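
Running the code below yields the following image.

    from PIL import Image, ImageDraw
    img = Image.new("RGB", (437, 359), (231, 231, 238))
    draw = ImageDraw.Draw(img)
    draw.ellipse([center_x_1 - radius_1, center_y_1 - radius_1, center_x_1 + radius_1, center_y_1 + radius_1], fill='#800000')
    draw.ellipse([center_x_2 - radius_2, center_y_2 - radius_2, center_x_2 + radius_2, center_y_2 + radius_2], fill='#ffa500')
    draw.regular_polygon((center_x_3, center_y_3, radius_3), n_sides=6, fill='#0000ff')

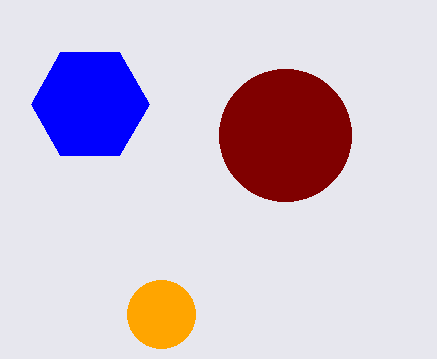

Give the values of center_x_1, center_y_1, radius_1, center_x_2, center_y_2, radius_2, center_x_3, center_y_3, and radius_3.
center_x_1 = 285; center_y_1 = 135; radius_1 = 66; center_x_2 = 161; center_y_2 = 314; radius_2 = 34; center_x_3 = 90; center_y_3 = 104; radius_3 = 59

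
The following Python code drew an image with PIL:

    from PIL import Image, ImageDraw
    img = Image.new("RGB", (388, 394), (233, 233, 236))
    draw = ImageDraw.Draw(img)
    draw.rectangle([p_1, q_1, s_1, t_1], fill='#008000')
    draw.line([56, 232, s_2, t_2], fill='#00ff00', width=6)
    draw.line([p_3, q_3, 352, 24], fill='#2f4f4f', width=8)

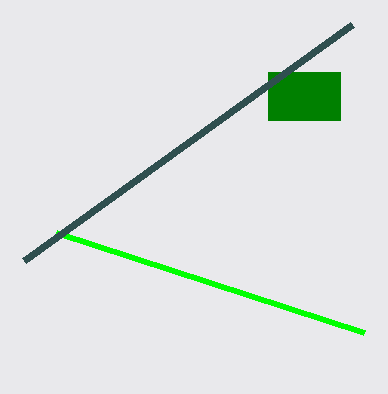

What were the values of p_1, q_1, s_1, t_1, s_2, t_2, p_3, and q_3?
p_1 = 268; q_1 = 72; s_1 = 340; t_1 = 120; s_2 = 364; t_2 = 332; p_3 = 24; q_3 = 260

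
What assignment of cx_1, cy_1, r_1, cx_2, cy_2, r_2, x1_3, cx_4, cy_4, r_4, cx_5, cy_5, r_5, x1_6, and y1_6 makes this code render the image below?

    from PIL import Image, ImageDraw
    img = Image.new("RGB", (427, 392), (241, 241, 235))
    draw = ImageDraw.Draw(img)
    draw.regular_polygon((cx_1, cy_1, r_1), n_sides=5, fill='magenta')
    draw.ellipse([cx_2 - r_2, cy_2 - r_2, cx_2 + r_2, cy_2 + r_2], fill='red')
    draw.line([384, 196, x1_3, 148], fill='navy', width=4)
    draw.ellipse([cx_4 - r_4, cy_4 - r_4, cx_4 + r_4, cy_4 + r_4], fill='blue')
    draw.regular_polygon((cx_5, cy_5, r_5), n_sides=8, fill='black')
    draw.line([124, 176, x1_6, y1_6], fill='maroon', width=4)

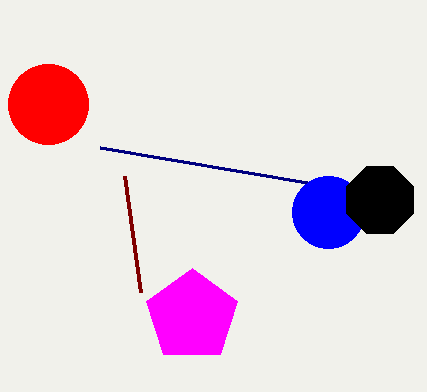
cx_1 = 192; cy_1 = 316; r_1 = 48; cx_2 = 48; cy_2 = 104; r_2 = 40; x1_3 = 100; cx_4 = 328; cy_4 = 212; r_4 = 36; cx_5 = 380; cy_5 = 200; r_5 = 36; x1_6 = 140; y1_6 = 292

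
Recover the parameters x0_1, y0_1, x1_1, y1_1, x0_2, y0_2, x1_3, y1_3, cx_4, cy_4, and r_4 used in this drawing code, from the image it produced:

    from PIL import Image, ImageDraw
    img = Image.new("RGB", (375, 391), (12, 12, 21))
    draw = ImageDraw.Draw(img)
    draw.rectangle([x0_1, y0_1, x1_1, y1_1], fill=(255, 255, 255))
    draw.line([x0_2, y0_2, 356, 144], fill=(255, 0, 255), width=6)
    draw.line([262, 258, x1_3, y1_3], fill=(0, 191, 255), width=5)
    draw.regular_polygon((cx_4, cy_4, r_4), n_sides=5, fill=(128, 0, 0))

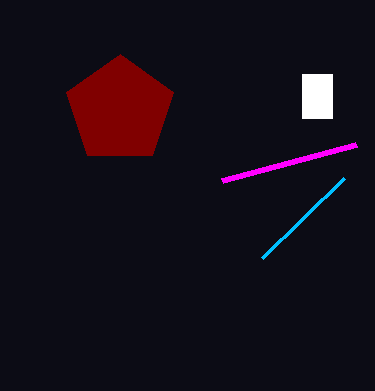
x0_1 = 302; y0_1 = 74; x1_1 = 332; y1_1 = 118; x0_2 = 222; y0_2 = 180; x1_3 = 344; y1_3 = 178; cx_4 = 120; cy_4 = 110; r_4 = 56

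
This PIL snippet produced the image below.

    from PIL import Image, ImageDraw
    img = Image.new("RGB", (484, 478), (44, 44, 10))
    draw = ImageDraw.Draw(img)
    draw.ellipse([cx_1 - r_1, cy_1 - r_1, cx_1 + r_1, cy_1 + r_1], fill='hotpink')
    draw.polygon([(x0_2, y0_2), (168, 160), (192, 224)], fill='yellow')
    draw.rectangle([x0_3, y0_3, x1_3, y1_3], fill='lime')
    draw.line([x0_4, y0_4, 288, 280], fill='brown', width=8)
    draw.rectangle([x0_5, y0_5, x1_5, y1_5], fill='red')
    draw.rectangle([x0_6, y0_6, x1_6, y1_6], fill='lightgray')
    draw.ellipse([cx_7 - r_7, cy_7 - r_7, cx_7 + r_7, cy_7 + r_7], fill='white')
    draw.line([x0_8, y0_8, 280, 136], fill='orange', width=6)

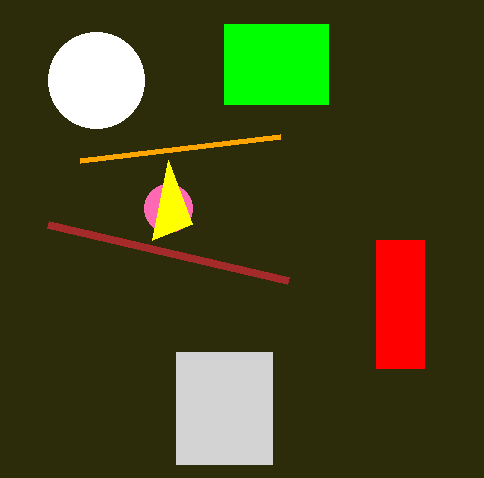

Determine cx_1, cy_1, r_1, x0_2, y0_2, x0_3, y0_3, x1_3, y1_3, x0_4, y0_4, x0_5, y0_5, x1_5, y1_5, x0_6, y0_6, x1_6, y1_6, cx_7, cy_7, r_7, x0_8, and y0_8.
cx_1 = 168; cy_1 = 208; r_1 = 24; x0_2 = 152; y0_2 = 240; x0_3 = 224; y0_3 = 24; x1_3 = 328; y1_3 = 104; x0_4 = 48; y0_4 = 224; x0_5 = 376; y0_5 = 240; x1_5 = 424; y1_5 = 368; x0_6 = 176; y0_6 = 352; x1_6 = 272; y1_6 = 464; cx_7 = 96; cy_7 = 80; r_7 = 48; x0_8 = 80; y0_8 = 160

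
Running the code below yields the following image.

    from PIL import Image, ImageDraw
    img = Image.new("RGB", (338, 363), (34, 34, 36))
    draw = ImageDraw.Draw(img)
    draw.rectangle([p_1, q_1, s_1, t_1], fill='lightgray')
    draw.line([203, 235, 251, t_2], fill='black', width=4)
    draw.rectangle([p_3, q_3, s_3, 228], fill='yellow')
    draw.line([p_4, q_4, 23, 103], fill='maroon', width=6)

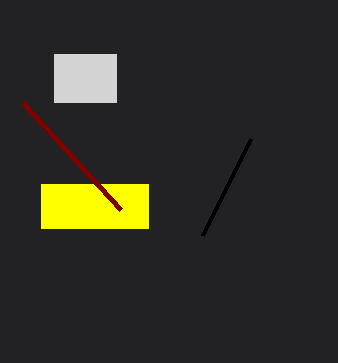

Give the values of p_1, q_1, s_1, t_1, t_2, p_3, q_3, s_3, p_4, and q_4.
p_1 = 54
q_1 = 54
s_1 = 116
t_1 = 102
t_2 = 138
p_3 = 41
q_3 = 184
s_3 = 148
p_4 = 121
q_4 = 210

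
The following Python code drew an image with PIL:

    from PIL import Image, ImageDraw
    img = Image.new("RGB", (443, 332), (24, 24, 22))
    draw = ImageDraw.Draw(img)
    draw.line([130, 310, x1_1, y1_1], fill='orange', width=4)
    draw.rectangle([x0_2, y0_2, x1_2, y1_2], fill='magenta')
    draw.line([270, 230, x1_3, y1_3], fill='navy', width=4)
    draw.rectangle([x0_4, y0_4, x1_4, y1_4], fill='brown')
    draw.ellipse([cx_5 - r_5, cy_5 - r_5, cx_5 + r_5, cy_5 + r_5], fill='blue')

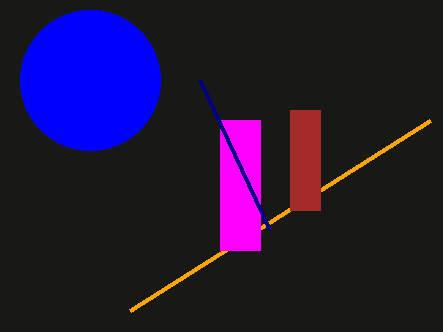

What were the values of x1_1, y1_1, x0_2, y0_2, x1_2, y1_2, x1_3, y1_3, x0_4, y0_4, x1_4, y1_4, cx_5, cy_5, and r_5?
x1_1 = 430; y1_1 = 120; x0_2 = 220; y0_2 = 120; x1_2 = 260; y1_2 = 250; x1_3 = 200; y1_3 = 80; x0_4 = 290; y0_4 = 110; x1_4 = 320; y1_4 = 210; cx_5 = 90; cy_5 = 80; r_5 = 70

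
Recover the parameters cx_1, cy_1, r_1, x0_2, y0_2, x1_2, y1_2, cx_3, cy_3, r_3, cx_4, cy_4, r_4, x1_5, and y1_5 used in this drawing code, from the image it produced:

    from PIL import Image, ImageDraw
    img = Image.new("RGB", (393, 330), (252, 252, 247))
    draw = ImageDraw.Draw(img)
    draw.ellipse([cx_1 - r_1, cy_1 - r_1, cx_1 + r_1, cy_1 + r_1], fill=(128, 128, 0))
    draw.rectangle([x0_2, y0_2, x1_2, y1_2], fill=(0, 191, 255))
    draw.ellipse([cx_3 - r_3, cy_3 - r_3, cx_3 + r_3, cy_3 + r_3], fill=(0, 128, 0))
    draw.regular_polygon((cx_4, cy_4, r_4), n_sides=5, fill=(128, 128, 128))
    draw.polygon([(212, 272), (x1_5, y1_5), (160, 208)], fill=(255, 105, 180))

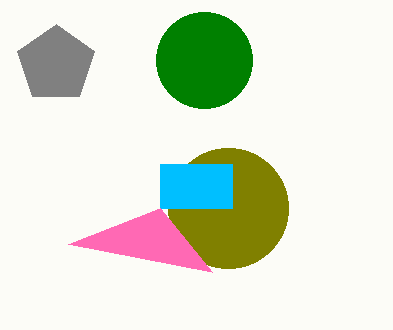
cx_1 = 228
cy_1 = 208
r_1 = 60
x0_2 = 160
y0_2 = 164
x1_2 = 232
y1_2 = 208
cx_3 = 204
cy_3 = 60
r_3 = 48
cx_4 = 56
cy_4 = 64
r_4 = 40
x1_5 = 68
y1_5 = 244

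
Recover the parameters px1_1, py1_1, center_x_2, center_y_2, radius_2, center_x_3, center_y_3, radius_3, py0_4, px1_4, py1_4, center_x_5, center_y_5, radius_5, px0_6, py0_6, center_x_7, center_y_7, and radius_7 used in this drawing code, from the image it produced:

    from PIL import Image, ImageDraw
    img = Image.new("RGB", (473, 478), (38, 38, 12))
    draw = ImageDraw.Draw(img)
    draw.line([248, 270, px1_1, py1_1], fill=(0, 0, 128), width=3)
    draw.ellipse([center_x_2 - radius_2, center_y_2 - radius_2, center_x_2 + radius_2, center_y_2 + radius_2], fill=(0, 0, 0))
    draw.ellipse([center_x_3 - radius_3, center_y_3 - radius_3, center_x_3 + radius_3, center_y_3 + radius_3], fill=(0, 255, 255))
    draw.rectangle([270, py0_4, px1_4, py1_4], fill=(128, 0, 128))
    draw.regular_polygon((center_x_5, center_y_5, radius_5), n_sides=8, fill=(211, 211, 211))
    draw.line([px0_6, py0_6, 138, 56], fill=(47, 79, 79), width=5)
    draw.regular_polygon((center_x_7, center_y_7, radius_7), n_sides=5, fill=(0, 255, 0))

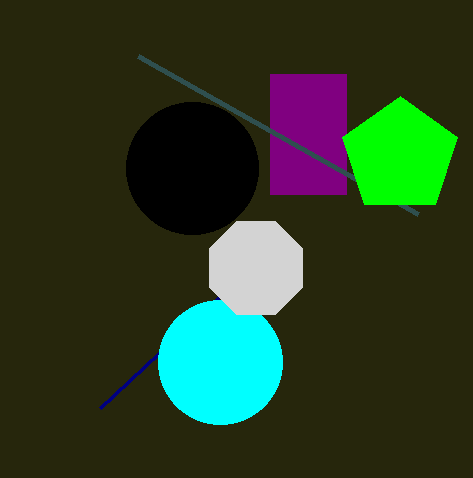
px1_1 = 100
py1_1 = 408
center_x_2 = 192
center_y_2 = 168
radius_2 = 66
center_x_3 = 220
center_y_3 = 362
radius_3 = 62
py0_4 = 74
px1_4 = 346
py1_4 = 194
center_x_5 = 256
center_y_5 = 268
radius_5 = 50
px0_6 = 418
py0_6 = 214
center_x_7 = 400
center_y_7 = 156
radius_7 = 60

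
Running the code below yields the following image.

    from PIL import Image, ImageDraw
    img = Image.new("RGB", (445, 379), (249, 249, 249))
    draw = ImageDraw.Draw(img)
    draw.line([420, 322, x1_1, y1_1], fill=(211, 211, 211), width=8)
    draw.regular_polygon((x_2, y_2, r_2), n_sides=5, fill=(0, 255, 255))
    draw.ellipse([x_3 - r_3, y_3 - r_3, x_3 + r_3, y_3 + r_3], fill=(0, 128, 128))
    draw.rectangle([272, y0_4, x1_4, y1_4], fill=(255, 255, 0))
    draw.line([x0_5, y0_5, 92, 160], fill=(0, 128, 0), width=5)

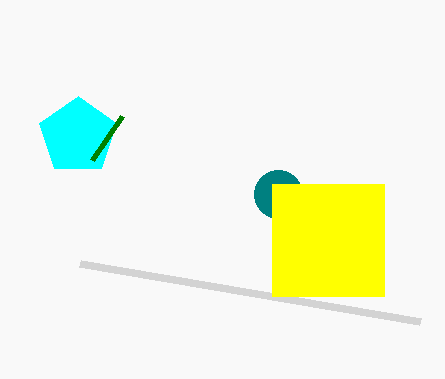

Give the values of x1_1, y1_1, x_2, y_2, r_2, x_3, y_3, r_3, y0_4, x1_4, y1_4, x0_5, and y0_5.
x1_1 = 80, y1_1 = 264, x_2 = 78, y_2 = 136, r_2 = 40, x_3 = 278, y_3 = 194, r_3 = 24, y0_4 = 184, x1_4 = 384, y1_4 = 296, x0_5 = 122, y0_5 = 116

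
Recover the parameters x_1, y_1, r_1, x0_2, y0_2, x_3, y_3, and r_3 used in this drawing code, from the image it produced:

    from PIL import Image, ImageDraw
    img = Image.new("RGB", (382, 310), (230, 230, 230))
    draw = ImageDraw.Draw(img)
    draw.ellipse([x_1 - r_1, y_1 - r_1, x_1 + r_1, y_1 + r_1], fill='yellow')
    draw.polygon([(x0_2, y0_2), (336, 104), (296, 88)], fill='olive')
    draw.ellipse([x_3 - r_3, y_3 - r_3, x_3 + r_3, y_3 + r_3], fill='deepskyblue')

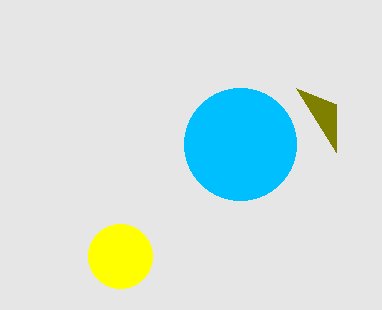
x_1 = 120; y_1 = 256; r_1 = 32; x0_2 = 336; y0_2 = 152; x_3 = 240; y_3 = 144; r_3 = 56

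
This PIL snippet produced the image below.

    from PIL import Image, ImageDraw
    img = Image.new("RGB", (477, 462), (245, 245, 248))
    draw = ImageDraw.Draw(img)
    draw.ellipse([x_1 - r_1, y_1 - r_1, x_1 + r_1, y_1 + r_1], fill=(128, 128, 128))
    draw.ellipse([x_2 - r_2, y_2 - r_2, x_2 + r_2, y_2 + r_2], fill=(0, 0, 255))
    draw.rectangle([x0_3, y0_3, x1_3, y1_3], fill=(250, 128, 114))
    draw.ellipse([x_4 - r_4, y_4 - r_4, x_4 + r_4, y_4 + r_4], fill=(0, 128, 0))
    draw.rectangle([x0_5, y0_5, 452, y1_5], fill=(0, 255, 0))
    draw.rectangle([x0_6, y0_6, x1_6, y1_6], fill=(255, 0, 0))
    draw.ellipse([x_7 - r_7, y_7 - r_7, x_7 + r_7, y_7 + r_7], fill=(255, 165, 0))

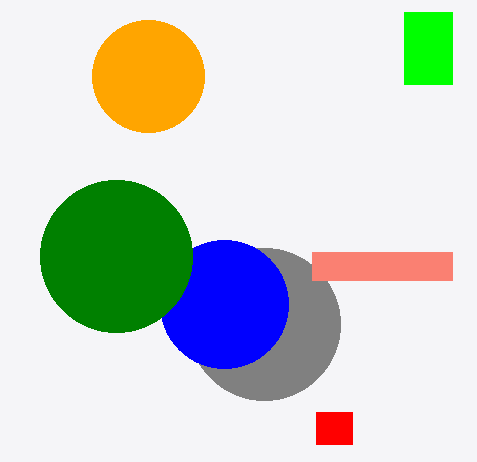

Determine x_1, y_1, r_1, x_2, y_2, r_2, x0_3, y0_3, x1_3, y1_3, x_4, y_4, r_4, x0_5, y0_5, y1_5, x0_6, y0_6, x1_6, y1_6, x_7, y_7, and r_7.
x_1 = 264; y_1 = 324; r_1 = 76; x_2 = 224; y_2 = 304; r_2 = 64; x0_3 = 312; y0_3 = 252; x1_3 = 452; y1_3 = 280; x_4 = 116; y_4 = 256; r_4 = 76; x0_5 = 404; y0_5 = 12; y1_5 = 84; x0_6 = 316; y0_6 = 412; x1_6 = 352; y1_6 = 444; x_7 = 148; y_7 = 76; r_7 = 56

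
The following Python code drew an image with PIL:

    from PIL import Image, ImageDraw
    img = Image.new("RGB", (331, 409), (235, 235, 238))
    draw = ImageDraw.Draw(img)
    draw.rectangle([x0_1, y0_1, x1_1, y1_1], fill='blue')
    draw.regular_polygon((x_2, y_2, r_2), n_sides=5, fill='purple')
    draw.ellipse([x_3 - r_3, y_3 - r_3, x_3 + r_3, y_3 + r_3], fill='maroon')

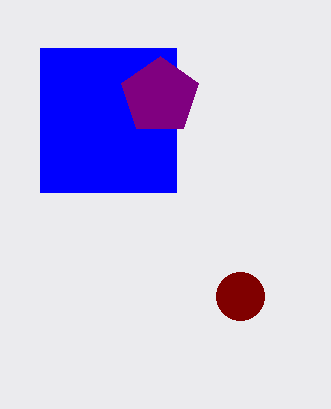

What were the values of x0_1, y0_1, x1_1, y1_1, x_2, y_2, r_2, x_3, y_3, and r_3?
x0_1 = 40, y0_1 = 48, x1_1 = 176, y1_1 = 192, x_2 = 160, y_2 = 96, r_2 = 40, x_3 = 240, y_3 = 296, r_3 = 24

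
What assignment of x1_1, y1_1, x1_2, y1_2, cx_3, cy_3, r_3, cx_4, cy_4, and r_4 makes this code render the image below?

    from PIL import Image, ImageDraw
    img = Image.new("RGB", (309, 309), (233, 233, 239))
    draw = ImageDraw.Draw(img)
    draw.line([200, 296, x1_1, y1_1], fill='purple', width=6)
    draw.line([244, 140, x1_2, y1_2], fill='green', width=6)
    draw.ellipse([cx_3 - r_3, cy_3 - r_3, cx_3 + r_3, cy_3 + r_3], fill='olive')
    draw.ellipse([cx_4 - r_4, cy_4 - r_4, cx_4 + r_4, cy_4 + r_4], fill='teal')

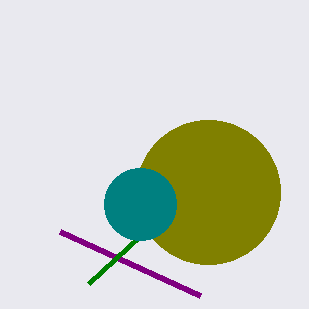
x1_1 = 60
y1_1 = 232
x1_2 = 88
y1_2 = 284
cx_3 = 208
cy_3 = 192
r_3 = 72
cx_4 = 140
cy_4 = 204
r_4 = 36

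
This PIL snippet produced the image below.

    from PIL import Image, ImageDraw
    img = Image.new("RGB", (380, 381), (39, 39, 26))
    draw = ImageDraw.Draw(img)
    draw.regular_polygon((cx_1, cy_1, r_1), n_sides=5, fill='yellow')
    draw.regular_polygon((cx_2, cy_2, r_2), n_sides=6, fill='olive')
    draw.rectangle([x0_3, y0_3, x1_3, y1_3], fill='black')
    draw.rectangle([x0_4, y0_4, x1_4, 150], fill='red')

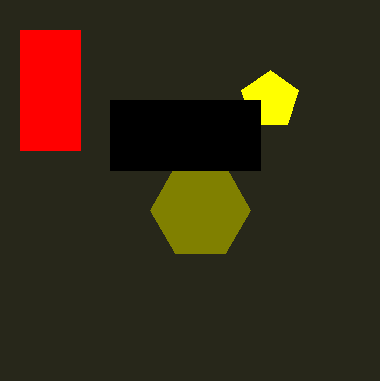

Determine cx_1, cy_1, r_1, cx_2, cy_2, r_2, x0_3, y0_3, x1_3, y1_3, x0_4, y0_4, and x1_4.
cx_1 = 270; cy_1 = 100; r_1 = 30; cx_2 = 200; cy_2 = 210; r_2 = 50; x0_3 = 110; y0_3 = 100; x1_3 = 260; y1_3 = 170; x0_4 = 20; y0_4 = 30; x1_4 = 80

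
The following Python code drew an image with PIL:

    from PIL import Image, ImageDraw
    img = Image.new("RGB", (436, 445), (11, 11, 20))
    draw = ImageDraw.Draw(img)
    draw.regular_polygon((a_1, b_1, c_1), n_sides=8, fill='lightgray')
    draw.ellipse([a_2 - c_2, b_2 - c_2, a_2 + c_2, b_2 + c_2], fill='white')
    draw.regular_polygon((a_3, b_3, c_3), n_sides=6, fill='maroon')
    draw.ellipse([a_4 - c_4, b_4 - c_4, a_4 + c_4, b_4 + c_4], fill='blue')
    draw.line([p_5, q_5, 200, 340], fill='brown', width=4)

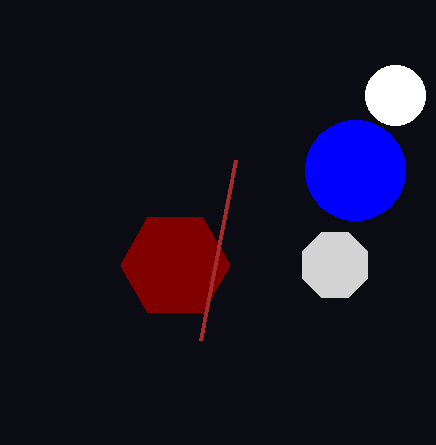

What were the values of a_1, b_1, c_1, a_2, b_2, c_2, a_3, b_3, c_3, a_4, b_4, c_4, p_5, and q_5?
a_1 = 335
b_1 = 265
c_1 = 35
a_2 = 395
b_2 = 95
c_2 = 30
a_3 = 175
b_3 = 265
c_3 = 55
a_4 = 355
b_4 = 170
c_4 = 50
p_5 = 235
q_5 = 160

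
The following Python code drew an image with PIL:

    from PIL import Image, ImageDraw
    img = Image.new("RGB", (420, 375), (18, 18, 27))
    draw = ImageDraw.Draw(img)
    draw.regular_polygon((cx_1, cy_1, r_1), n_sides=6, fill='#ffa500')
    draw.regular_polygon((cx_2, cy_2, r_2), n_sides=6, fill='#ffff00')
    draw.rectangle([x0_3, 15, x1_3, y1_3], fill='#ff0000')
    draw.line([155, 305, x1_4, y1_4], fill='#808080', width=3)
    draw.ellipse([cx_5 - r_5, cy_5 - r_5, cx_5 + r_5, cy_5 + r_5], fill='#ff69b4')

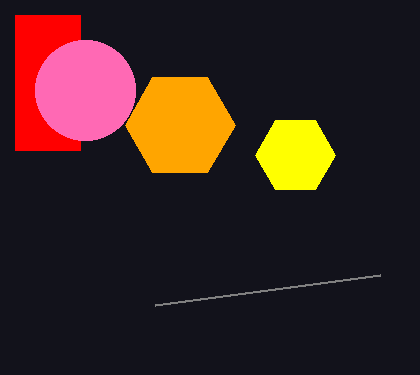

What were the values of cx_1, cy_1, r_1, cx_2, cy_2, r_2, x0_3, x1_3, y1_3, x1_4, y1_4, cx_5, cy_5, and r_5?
cx_1 = 180; cy_1 = 125; r_1 = 55; cx_2 = 295; cy_2 = 155; r_2 = 40; x0_3 = 15; x1_3 = 80; y1_3 = 150; x1_4 = 380; y1_4 = 275; cx_5 = 85; cy_5 = 90; r_5 = 50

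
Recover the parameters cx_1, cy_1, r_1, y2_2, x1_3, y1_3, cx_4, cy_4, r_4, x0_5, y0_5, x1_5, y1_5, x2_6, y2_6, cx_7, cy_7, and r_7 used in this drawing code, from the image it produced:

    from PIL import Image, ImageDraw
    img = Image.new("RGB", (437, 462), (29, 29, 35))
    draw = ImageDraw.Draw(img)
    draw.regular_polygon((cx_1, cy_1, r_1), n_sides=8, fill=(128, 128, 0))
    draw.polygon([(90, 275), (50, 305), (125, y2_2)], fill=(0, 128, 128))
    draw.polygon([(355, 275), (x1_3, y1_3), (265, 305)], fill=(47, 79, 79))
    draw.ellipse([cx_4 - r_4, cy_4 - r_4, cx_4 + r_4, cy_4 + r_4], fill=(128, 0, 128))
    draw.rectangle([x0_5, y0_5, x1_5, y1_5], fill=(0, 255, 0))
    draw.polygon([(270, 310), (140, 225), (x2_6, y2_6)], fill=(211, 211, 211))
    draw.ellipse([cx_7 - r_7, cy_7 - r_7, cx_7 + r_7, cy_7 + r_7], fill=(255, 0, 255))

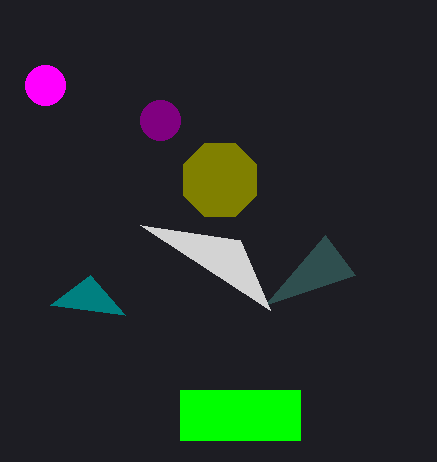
cx_1 = 220; cy_1 = 180; r_1 = 40; y2_2 = 315; x1_3 = 325; y1_3 = 235; cx_4 = 160; cy_4 = 120; r_4 = 20; x0_5 = 180; y0_5 = 390; x1_5 = 300; y1_5 = 440; x2_6 = 240; y2_6 = 240; cx_7 = 45; cy_7 = 85; r_7 = 20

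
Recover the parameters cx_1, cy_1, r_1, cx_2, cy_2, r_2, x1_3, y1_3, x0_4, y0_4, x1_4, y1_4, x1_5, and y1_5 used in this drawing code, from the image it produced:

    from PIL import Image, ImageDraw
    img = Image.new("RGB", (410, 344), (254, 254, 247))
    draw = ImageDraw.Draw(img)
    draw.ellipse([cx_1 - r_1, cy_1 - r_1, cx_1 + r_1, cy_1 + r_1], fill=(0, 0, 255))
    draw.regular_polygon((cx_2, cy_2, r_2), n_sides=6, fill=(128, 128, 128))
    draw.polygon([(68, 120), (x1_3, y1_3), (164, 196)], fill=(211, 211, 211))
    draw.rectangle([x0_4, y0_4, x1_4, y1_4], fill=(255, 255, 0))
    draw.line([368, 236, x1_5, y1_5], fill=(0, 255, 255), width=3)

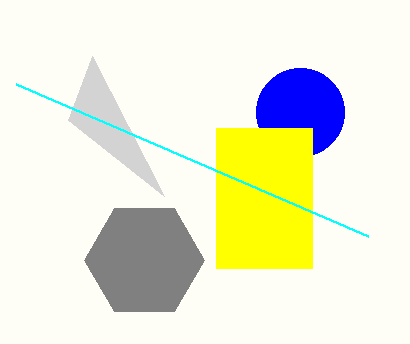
cx_1 = 300; cy_1 = 112; r_1 = 44; cx_2 = 144; cy_2 = 260; r_2 = 60; x1_3 = 92; y1_3 = 56; x0_4 = 216; y0_4 = 128; x1_4 = 312; y1_4 = 268; x1_5 = 16; y1_5 = 84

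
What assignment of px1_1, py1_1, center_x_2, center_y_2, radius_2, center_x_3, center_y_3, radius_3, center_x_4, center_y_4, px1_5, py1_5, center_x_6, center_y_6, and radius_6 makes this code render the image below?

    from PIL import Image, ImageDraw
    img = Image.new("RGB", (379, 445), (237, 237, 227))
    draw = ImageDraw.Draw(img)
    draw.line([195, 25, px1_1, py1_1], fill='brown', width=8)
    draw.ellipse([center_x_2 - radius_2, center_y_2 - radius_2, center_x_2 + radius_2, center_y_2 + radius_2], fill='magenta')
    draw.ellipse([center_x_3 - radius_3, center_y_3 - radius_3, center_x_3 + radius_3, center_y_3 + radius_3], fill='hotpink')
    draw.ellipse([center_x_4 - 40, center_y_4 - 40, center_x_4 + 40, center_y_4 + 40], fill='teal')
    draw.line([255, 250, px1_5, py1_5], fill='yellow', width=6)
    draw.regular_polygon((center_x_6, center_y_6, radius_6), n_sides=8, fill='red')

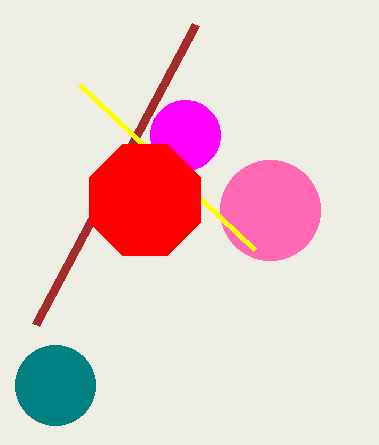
px1_1 = 35, py1_1 = 325, center_x_2 = 185, center_y_2 = 135, radius_2 = 35, center_x_3 = 270, center_y_3 = 210, radius_3 = 50, center_x_4 = 55, center_y_4 = 385, px1_5 = 80, py1_5 = 85, center_x_6 = 145, center_y_6 = 200, radius_6 = 60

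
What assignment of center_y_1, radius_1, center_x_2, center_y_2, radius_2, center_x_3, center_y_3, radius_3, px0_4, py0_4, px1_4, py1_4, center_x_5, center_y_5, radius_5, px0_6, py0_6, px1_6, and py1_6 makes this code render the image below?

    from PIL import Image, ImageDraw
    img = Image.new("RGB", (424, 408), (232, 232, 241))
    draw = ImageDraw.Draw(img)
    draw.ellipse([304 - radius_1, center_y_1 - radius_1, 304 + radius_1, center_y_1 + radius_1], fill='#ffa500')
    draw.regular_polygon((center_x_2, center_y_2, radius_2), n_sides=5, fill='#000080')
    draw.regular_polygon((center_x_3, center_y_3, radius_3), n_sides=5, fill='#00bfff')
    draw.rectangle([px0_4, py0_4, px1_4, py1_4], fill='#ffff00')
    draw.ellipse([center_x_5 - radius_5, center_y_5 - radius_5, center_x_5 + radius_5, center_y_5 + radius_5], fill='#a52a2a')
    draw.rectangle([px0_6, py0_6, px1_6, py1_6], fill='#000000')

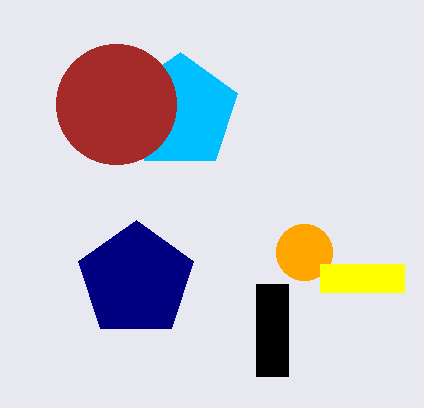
center_y_1 = 252
radius_1 = 28
center_x_2 = 136
center_y_2 = 280
radius_2 = 60
center_x_3 = 180
center_y_3 = 112
radius_3 = 60
px0_4 = 320
py0_4 = 264
px1_4 = 404
py1_4 = 292
center_x_5 = 116
center_y_5 = 104
radius_5 = 60
px0_6 = 256
py0_6 = 284
px1_6 = 288
py1_6 = 376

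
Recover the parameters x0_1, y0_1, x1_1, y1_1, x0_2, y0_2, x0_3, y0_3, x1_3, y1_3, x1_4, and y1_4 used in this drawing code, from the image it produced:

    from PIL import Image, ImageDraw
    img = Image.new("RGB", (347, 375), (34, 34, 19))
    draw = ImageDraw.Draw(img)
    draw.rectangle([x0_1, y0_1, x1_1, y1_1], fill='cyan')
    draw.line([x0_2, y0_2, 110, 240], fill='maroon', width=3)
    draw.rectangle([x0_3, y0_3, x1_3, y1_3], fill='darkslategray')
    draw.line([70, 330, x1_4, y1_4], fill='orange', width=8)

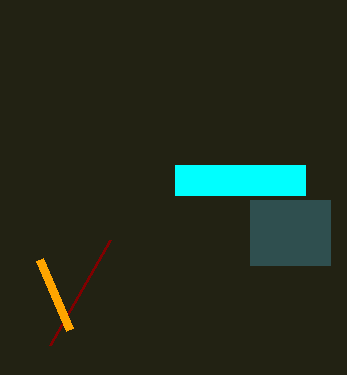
x0_1 = 175
y0_1 = 165
x1_1 = 305
y1_1 = 195
x0_2 = 50
y0_2 = 345
x0_3 = 250
y0_3 = 200
x1_3 = 330
y1_3 = 265
x1_4 = 40
y1_4 = 260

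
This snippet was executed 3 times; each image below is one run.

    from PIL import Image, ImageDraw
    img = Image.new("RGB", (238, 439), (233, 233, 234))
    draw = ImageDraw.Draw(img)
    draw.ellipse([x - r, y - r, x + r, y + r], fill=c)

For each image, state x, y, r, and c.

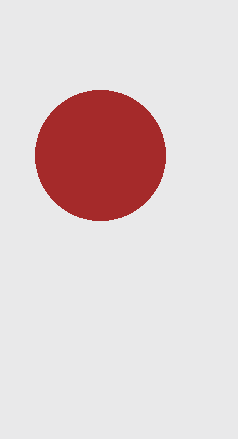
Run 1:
x = 100, y = 155, r = 65, c = 'brown'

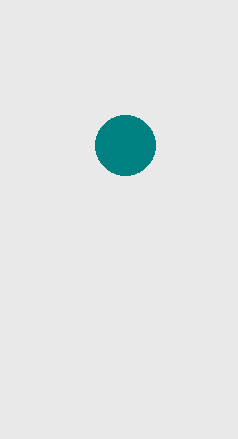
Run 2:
x = 125; y = 145; r = 30; c = 'teal'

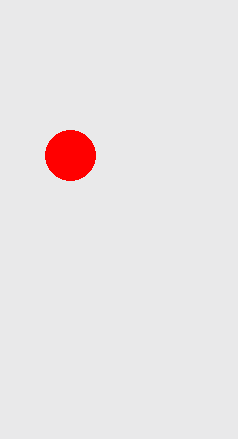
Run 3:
x = 70
y = 155
r = 25
c = 'red'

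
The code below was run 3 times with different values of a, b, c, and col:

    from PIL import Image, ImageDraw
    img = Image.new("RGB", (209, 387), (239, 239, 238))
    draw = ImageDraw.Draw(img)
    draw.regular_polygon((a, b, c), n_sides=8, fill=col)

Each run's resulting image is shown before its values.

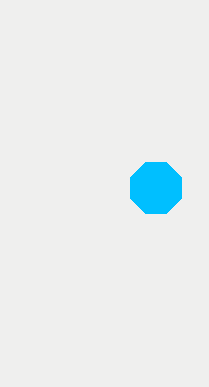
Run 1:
a = 156; b = 188; c = 28; col = 'deepskyblue'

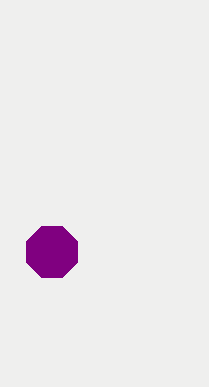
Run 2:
a = 52
b = 252
c = 28
col = 'purple'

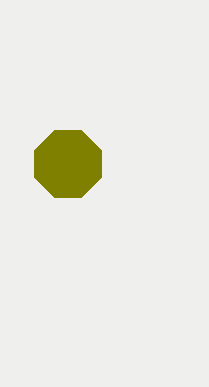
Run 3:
a = 68, b = 164, c = 36, col = 'olive'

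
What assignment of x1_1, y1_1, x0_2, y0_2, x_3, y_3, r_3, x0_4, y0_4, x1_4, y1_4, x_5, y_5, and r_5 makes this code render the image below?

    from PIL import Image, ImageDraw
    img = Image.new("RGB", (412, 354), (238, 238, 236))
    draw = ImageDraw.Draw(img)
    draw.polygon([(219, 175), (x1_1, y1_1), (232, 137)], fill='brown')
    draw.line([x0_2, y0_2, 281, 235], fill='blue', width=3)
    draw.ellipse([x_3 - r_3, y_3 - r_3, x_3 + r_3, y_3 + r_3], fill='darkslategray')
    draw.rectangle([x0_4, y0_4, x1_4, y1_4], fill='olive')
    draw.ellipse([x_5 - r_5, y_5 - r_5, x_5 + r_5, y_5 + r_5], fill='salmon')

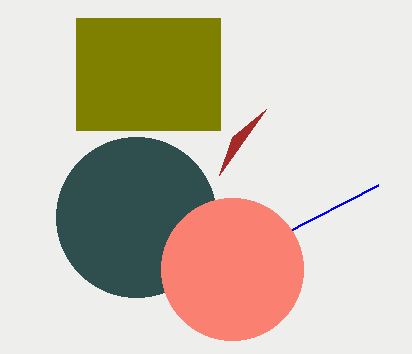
x1_1 = 266; y1_1 = 109; x0_2 = 378; y0_2 = 185; x_3 = 136; y_3 = 217; r_3 = 80; x0_4 = 76; y0_4 = 18; x1_4 = 220; y1_4 = 130; x_5 = 232; y_5 = 269; r_5 = 71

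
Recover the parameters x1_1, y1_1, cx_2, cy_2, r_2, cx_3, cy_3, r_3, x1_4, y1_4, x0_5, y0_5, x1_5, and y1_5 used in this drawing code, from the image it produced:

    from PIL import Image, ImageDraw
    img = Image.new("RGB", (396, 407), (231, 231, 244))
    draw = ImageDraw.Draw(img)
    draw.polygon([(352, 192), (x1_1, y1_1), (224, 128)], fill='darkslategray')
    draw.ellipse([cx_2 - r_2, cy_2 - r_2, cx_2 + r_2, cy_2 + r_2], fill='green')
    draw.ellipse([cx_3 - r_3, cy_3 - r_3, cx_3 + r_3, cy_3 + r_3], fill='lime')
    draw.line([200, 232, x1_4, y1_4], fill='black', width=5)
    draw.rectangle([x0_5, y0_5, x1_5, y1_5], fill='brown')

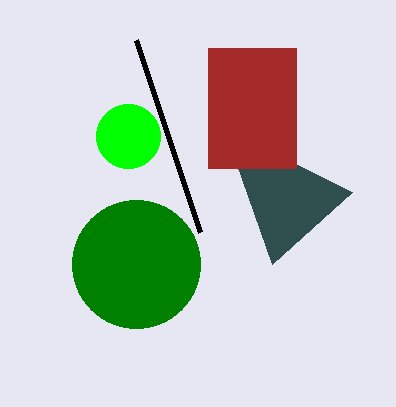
x1_1 = 272
y1_1 = 264
cx_2 = 136
cy_2 = 264
r_2 = 64
cx_3 = 128
cy_3 = 136
r_3 = 32
x1_4 = 136
y1_4 = 40
x0_5 = 208
y0_5 = 48
x1_5 = 296
y1_5 = 168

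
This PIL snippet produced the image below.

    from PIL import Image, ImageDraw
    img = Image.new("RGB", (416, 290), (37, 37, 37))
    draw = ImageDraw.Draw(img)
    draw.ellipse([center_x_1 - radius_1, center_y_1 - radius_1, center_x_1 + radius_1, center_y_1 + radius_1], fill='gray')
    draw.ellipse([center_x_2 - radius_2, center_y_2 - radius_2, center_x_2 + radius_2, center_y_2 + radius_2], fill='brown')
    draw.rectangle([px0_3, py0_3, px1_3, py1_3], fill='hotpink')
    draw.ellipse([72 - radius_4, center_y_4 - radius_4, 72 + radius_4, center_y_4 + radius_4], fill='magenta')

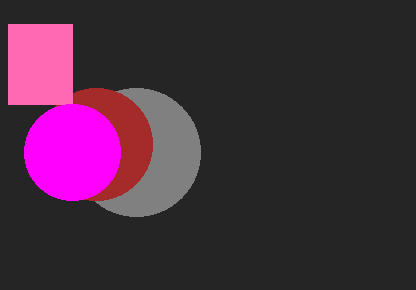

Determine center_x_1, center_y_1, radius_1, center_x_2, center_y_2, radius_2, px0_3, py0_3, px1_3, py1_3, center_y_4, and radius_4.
center_x_1 = 136; center_y_1 = 152; radius_1 = 64; center_x_2 = 96; center_y_2 = 144; radius_2 = 56; px0_3 = 8; py0_3 = 24; px1_3 = 72; py1_3 = 104; center_y_4 = 152; radius_4 = 48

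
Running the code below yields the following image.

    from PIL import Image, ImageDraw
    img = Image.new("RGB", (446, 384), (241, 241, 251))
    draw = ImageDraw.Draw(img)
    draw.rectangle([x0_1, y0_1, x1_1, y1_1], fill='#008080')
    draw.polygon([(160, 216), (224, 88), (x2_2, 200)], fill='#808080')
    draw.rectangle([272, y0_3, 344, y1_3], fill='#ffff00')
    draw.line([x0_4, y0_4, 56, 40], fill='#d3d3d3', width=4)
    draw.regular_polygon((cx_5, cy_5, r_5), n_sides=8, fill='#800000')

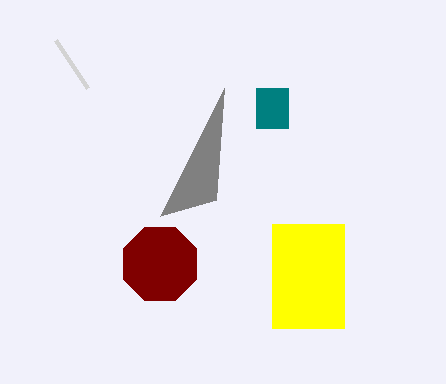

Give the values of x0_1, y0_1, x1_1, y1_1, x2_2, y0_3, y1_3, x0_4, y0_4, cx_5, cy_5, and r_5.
x0_1 = 256, y0_1 = 88, x1_1 = 288, y1_1 = 128, x2_2 = 216, y0_3 = 224, y1_3 = 328, x0_4 = 88, y0_4 = 88, cx_5 = 160, cy_5 = 264, r_5 = 40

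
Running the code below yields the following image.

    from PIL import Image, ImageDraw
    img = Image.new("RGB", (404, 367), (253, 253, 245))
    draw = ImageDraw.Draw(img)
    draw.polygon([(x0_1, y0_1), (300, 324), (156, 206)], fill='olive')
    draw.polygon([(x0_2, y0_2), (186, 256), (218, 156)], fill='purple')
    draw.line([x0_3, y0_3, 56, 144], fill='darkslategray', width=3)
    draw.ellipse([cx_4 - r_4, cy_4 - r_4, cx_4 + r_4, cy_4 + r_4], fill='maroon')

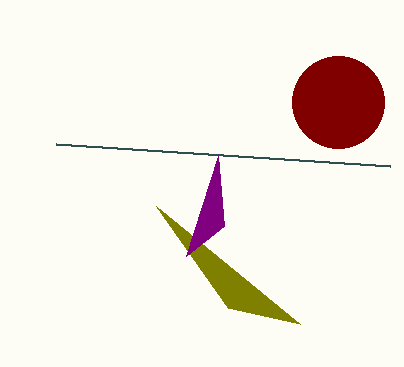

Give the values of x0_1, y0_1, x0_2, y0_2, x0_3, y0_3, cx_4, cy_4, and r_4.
x0_1 = 228
y0_1 = 308
x0_2 = 224
y0_2 = 226
x0_3 = 390
y0_3 = 166
cx_4 = 338
cy_4 = 102
r_4 = 46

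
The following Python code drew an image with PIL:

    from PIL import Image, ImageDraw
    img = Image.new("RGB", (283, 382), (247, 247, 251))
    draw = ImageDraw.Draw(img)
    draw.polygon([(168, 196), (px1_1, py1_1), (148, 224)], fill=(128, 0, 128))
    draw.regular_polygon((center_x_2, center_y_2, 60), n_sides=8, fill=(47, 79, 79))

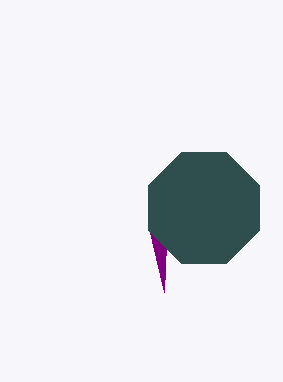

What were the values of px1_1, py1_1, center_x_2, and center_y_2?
px1_1 = 164; py1_1 = 292; center_x_2 = 204; center_y_2 = 208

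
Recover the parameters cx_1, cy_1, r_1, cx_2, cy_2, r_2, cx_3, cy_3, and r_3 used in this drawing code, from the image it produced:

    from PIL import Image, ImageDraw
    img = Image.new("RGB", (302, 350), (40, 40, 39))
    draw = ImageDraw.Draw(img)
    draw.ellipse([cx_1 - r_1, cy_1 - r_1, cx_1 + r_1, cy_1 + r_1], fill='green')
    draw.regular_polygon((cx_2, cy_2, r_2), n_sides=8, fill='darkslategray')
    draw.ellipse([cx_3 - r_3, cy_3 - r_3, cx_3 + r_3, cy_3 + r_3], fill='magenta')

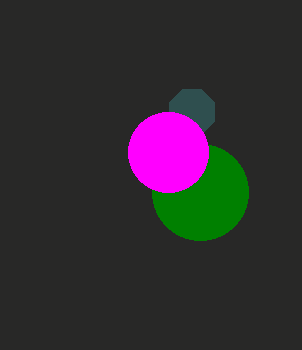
cx_1 = 200
cy_1 = 192
r_1 = 48
cx_2 = 192
cy_2 = 112
r_2 = 24
cx_3 = 168
cy_3 = 152
r_3 = 40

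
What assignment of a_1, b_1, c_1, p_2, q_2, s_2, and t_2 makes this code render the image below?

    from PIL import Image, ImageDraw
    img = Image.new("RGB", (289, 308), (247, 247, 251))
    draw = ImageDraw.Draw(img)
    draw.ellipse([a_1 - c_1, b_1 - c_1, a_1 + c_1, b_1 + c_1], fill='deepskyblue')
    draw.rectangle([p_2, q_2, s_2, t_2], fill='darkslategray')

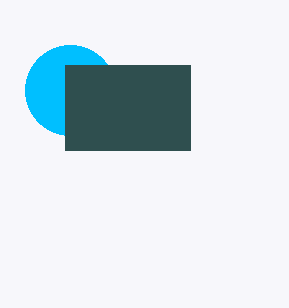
a_1 = 70
b_1 = 90
c_1 = 45
p_2 = 65
q_2 = 65
s_2 = 190
t_2 = 150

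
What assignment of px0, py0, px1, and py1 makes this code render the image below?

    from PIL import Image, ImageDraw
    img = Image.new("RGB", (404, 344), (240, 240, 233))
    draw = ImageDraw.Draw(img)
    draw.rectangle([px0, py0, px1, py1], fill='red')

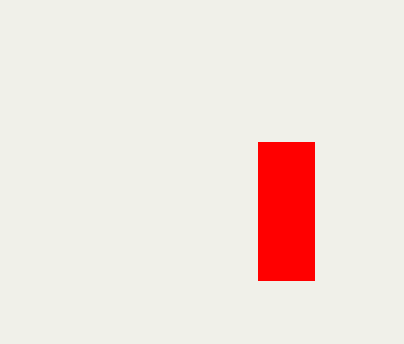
px0 = 258
py0 = 142
px1 = 314
py1 = 280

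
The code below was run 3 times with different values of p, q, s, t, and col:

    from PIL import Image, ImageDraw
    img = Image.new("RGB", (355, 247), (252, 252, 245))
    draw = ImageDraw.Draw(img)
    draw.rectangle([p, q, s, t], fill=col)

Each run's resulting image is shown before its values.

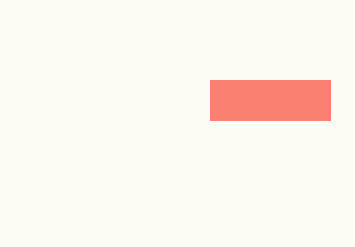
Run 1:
p = 210, q = 80, s = 330, t = 120, col = 'salmon'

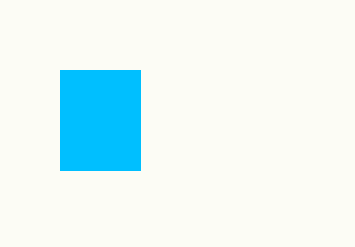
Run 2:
p = 60; q = 70; s = 140; t = 170; col = 'deepskyblue'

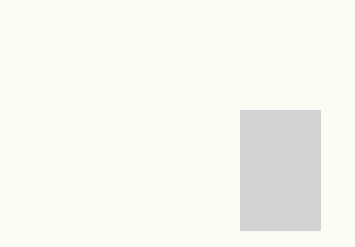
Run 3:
p = 240, q = 110, s = 320, t = 230, col = 'lightgray'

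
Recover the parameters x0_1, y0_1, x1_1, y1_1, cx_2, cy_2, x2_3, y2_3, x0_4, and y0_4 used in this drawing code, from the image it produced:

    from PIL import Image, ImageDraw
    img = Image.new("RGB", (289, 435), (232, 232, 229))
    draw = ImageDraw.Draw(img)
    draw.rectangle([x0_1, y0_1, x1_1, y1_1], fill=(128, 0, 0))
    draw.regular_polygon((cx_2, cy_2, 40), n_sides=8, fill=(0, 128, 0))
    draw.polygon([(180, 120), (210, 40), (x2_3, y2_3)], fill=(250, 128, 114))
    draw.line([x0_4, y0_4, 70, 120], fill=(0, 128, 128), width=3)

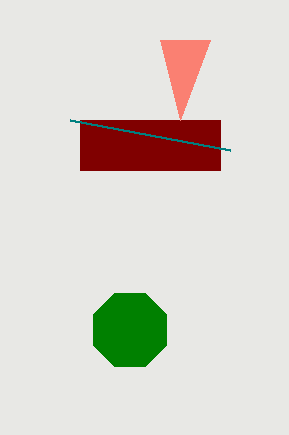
x0_1 = 80; y0_1 = 120; x1_1 = 220; y1_1 = 170; cx_2 = 130; cy_2 = 330; x2_3 = 160; y2_3 = 40; x0_4 = 230; y0_4 = 150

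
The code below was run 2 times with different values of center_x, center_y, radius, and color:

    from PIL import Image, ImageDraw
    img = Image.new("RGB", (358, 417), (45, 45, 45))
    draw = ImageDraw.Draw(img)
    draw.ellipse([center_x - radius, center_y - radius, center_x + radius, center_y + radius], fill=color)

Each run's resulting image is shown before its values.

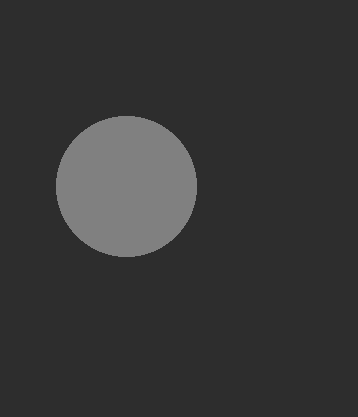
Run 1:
center_x = 126, center_y = 186, radius = 70, color = 'gray'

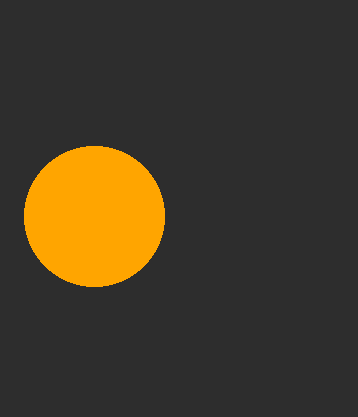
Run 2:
center_x = 94
center_y = 216
radius = 70
color = 'orange'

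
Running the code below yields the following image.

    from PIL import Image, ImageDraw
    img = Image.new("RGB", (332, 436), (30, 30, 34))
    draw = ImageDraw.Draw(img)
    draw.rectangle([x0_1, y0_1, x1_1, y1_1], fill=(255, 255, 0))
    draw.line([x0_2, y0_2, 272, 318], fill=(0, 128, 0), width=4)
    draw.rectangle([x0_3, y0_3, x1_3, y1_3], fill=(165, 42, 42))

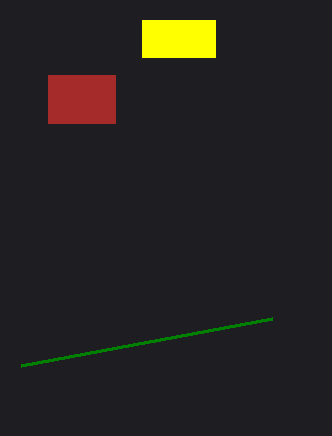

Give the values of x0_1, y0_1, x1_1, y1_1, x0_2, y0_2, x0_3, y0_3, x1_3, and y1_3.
x0_1 = 142, y0_1 = 20, x1_1 = 215, y1_1 = 57, x0_2 = 21, y0_2 = 365, x0_3 = 48, y0_3 = 75, x1_3 = 115, y1_3 = 123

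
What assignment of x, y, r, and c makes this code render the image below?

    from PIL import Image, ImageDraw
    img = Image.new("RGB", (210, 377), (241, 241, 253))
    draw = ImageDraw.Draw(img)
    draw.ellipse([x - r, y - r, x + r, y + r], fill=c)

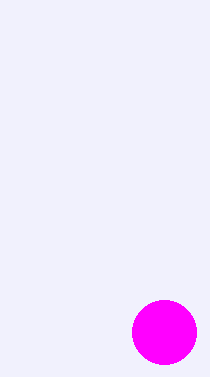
x = 164, y = 332, r = 32, c = 'magenta'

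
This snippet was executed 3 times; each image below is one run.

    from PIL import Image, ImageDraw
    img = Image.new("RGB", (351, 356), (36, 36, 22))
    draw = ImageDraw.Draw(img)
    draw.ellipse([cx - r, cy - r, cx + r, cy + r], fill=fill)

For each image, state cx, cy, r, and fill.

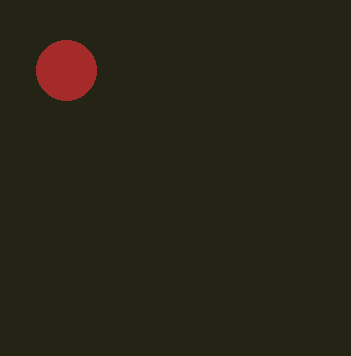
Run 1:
cx = 66; cy = 70; r = 30; fill = 'brown'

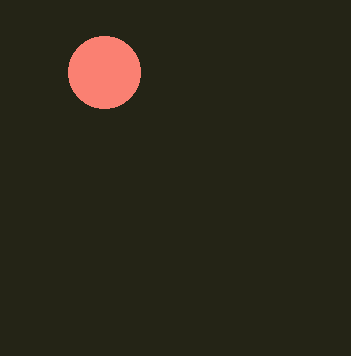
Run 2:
cx = 104, cy = 72, r = 36, fill = 'salmon'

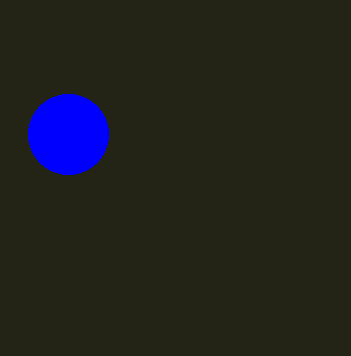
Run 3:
cx = 68, cy = 134, r = 40, fill = 'blue'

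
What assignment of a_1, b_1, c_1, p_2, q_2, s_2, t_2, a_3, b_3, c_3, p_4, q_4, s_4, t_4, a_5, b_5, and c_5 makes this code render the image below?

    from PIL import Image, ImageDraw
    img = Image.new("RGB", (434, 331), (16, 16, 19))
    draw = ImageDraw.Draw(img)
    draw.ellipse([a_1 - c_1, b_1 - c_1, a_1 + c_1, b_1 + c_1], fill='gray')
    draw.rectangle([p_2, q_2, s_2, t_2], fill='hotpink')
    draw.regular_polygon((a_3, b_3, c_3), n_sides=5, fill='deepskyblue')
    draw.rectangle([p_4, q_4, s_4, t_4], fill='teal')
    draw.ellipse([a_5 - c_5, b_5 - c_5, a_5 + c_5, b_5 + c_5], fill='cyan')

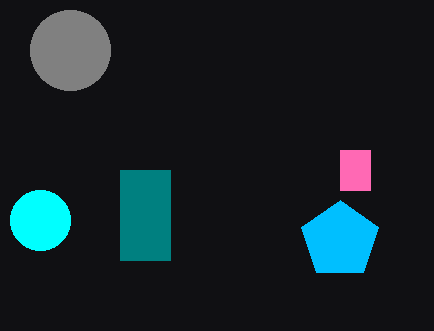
a_1 = 70; b_1 = 50; c_1 = 40; p_2 = 340; q_2 = 150; s_2 = 370; t_2 = 190; a_3 = 340; b_3 = 240; c_3 = 40; p_4 = 120; q_4 = 170; s_4 = 170; t_4 = 260; a_5 = 40; b_5 = 220; c_5 = 30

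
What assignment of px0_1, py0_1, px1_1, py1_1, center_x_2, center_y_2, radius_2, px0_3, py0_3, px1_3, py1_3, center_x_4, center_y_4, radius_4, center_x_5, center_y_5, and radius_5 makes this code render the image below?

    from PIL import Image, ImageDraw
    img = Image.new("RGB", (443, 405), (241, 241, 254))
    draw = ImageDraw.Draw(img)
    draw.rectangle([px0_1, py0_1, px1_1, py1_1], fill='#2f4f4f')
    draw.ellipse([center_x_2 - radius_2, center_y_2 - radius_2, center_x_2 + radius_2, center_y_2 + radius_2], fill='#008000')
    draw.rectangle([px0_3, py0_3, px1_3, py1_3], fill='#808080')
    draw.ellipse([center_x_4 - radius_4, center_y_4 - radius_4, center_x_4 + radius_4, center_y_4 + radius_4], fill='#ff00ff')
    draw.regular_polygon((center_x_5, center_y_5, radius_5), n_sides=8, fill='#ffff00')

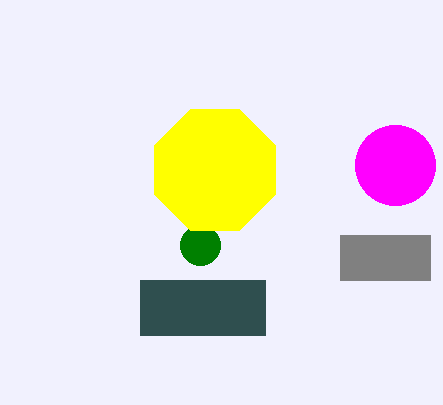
px0_1 = 140, py0_1 = 280, px1_1 = 265, py1_1 = 335, center_x_2 = 200, center_y_2 = 245, radius_2 = 20, px0_3 = 340, py0_3 = 235, px1_3 = 430, py1_3 = 280, center_x_4 = 395, center_y_4 = 165, radius_4 = 40, center_x_5 = 215, center_y_5 = 170, radius_5 = 65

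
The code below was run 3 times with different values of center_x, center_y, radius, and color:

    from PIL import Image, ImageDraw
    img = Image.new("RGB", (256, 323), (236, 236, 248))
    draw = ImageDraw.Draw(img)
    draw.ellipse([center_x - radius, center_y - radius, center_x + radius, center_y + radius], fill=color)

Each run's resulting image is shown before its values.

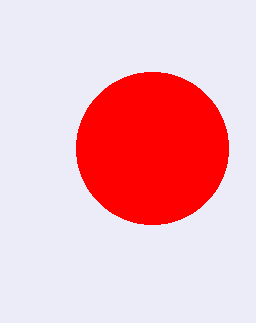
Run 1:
center_x = 152, center_y = 148, radius = 76, color = 'red'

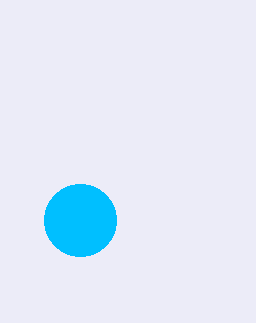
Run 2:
center_x = 80
center_y = 220
radius = 36
color = 'deepskyblue'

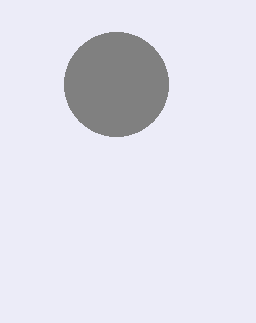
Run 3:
center_x = 116
center_y = 84
radius = 52
color = 'gray'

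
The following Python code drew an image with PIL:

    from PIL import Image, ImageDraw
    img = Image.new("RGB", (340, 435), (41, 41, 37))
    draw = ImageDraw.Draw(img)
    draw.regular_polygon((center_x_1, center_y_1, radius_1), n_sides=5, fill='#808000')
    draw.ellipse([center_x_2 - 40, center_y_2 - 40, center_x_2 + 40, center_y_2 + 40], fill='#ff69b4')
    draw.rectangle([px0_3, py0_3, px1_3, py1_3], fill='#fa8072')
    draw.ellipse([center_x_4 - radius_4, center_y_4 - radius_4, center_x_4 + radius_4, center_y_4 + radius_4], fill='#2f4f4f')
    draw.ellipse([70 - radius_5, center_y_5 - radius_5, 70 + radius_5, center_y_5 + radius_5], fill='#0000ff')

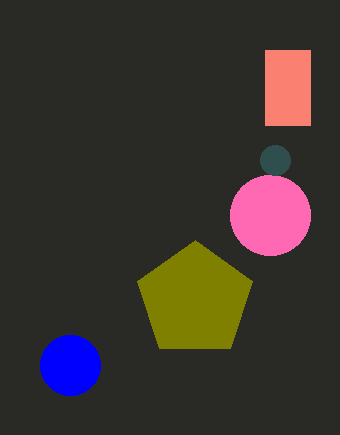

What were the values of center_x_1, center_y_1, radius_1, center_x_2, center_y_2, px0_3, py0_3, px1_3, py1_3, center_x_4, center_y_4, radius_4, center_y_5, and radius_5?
center_x_1 = 195, center_y_1 = 300, radius_1 = 60, center_x_2 = 270, center_y_2 = 215, px0_3 = 265, py0_3 = 50, px1_3 = 310, py1_3 = 125, center_x_4 = 275, center_y_4 = 160, radius_4 = 15, center_y_5 = 365, radius_5 = 30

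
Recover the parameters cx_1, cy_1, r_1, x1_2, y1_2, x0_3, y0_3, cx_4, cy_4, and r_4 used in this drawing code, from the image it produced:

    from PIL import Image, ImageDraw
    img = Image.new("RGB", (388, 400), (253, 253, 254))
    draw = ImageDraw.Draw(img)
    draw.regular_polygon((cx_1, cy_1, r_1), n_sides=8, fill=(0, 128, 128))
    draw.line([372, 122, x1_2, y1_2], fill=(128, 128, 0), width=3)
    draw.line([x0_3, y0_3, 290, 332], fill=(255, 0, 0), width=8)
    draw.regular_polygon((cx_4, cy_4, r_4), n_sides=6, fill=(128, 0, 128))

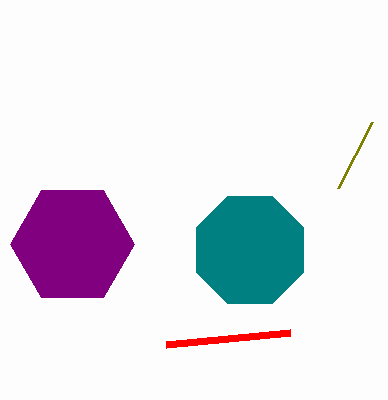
cx_1 = 250
cy_1 = 250
r_1 = 58
x1_2 = 338
y1_2 = 188
x0_3 = 166
y0_3 = 344
cx_4 = 72
cy_4 = 244
r_4 = 62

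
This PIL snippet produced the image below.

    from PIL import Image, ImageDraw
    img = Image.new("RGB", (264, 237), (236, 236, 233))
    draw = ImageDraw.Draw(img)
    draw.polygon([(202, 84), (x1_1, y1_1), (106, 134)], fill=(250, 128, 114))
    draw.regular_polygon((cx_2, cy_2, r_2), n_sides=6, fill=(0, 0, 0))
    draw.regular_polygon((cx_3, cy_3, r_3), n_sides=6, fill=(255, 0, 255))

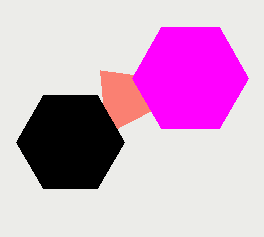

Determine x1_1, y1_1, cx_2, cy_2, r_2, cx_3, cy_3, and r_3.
x1_1 = 100; y1_1 = 70; cx_2 = 70; cy_2 = 142; r_2 = 54; cx_3 = 190; cy_3 = 78; r_3 = 58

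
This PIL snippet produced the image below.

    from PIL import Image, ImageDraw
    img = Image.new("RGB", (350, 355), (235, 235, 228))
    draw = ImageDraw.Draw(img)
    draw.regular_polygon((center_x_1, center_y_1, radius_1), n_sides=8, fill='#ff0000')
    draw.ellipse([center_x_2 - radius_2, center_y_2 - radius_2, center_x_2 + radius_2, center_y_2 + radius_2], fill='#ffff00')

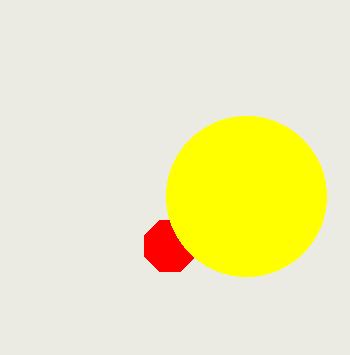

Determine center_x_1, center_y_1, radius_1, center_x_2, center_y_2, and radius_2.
center_x_1 = 170, center_y_1 = 246, radius_1 = 28, center_x_2 = 246, center_y_2 = 196, radius_2 = 80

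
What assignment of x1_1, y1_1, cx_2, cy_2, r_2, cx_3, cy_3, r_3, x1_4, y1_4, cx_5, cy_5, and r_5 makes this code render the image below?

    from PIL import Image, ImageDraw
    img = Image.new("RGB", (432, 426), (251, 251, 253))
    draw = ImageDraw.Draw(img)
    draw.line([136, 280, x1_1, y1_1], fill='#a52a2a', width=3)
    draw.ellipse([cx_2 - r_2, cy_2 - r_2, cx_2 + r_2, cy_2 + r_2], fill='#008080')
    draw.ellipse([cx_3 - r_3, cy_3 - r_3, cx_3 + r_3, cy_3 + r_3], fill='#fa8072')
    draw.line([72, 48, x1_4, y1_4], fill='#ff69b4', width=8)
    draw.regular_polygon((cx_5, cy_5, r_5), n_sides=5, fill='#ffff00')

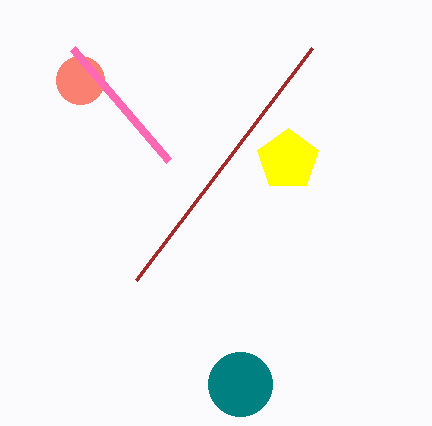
x1_1 = 312, y1_1 = 48, cx_2 = 240, cy_2 = 384, r_2 = 32, cx_3 = 80, cy_3 = 80, r_3 = 24, x1_4 = 168, y1_4 = 160, cx_5 = 288, cy_5 = 160, r_5 = 32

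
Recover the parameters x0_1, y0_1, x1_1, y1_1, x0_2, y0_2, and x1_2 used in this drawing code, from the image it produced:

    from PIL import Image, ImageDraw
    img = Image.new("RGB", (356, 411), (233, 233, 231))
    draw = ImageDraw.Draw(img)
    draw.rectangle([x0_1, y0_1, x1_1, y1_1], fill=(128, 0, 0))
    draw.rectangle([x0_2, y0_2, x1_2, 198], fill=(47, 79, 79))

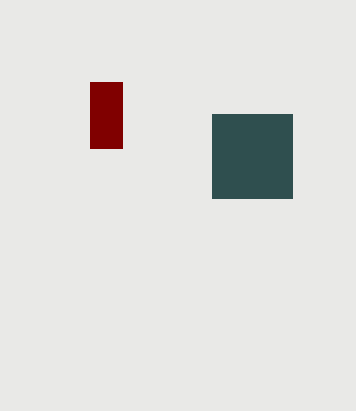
x0_1 = 90; y0_1 = 82; x1_1 = 122; y1_1 = 148; x0_2 = 212; y0_2 = 114; x1_2 = 292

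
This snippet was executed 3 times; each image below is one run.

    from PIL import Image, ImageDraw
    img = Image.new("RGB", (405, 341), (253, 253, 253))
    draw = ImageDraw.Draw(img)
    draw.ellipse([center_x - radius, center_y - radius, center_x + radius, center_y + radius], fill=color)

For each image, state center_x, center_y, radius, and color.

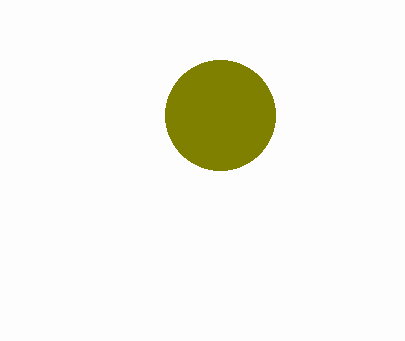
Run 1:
center_x = 220; center_y = 115; radius = 55; color = 'olive'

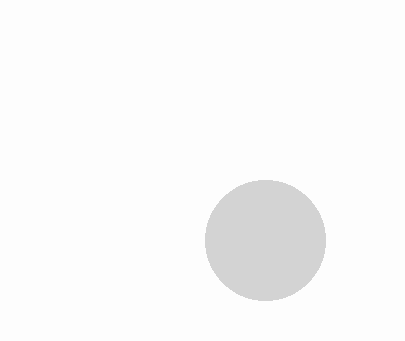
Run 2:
center_x = 265
center_y = 240
radius = 60
color = 'lightgray'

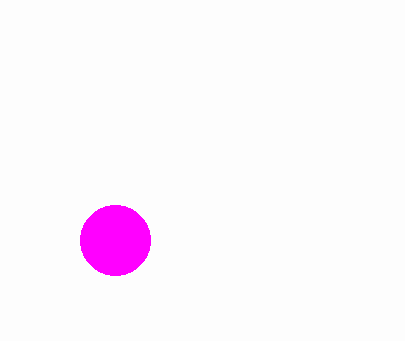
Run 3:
center_x = 115, center_y = 240, radius = 35, color = 'magenta'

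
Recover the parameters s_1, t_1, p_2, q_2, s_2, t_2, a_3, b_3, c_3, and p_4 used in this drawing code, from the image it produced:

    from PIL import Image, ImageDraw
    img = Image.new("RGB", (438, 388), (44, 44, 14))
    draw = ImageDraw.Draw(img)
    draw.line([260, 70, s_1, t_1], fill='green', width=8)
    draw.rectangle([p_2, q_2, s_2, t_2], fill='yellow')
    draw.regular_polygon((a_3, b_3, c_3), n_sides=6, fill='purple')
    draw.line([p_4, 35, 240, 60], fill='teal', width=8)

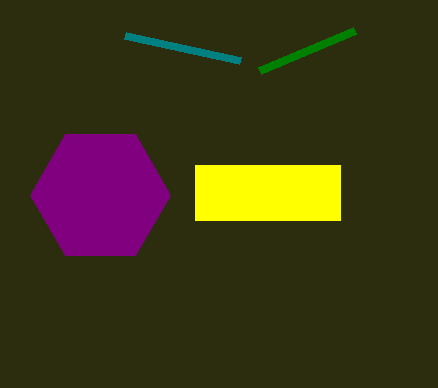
s_1 = 355, t_1 = 30, p_2 = 195, q_2 = 165, s_2 = 340, t_2 = 220, a_3 = 100, b_3 = 195, c_3 = 70, p_4 = 125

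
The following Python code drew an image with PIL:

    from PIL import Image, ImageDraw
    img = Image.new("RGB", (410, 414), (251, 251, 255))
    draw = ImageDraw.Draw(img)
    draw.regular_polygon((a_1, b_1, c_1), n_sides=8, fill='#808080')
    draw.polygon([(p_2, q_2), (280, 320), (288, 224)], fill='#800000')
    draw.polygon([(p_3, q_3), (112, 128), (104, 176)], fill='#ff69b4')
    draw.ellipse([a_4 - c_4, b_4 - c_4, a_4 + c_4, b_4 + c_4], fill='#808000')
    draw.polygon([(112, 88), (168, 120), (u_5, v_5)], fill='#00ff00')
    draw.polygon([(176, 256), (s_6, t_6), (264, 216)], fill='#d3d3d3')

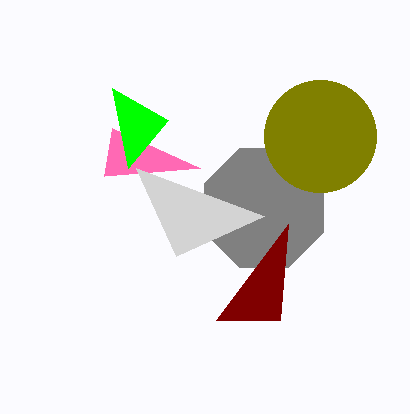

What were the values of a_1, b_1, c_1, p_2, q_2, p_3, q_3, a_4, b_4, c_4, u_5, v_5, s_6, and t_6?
a_1 = 264; b_1 = 208; c_1 = 64; p_2 = 216; q_2 = 320; p_3 = 200; q_3 = 168; a_4 = 320; b_4 = 136; c_4 = 56; u_5 = 128; v_5 = 168; s_6 = 136; t_6 = 168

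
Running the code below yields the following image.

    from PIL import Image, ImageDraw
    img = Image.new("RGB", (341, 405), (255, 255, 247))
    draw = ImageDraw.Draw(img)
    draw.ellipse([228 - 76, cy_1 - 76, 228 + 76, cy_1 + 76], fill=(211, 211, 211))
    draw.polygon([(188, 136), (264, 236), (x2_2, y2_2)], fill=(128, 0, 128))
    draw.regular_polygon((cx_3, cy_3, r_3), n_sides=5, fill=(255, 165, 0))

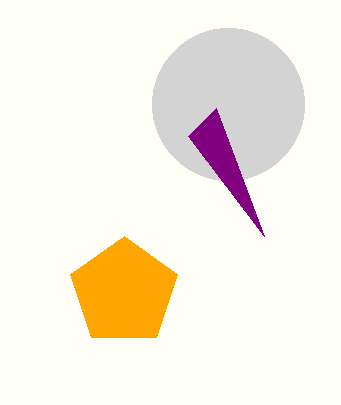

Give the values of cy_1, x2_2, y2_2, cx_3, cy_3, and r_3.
cy_1 = 104
x2_2 = 216
y2_2 = 108
cx_3 = 124
cy_3 = 292
r_3 = 56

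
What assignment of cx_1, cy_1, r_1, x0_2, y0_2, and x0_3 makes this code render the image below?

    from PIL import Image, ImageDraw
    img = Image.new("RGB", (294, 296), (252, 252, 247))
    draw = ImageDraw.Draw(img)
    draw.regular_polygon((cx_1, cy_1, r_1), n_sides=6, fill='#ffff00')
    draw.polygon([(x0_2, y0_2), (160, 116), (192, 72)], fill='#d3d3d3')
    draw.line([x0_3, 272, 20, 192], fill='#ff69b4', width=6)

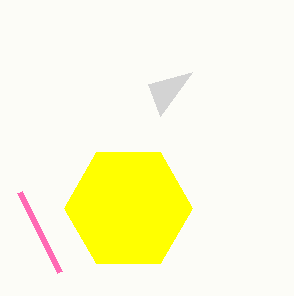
cx_1 = 128; cy_1 = 208; r_1 = 64; x0_2 = 148; y0_2 = 84; x0_3 = 60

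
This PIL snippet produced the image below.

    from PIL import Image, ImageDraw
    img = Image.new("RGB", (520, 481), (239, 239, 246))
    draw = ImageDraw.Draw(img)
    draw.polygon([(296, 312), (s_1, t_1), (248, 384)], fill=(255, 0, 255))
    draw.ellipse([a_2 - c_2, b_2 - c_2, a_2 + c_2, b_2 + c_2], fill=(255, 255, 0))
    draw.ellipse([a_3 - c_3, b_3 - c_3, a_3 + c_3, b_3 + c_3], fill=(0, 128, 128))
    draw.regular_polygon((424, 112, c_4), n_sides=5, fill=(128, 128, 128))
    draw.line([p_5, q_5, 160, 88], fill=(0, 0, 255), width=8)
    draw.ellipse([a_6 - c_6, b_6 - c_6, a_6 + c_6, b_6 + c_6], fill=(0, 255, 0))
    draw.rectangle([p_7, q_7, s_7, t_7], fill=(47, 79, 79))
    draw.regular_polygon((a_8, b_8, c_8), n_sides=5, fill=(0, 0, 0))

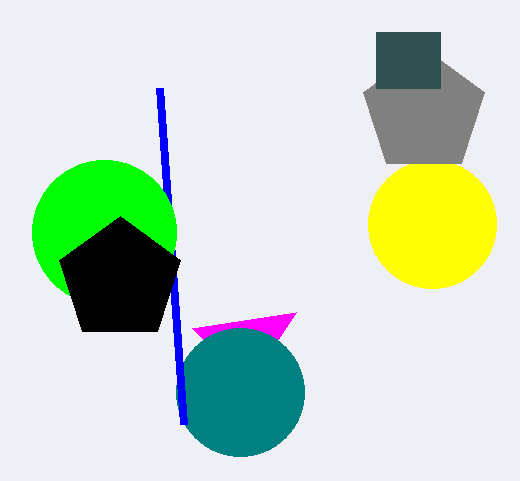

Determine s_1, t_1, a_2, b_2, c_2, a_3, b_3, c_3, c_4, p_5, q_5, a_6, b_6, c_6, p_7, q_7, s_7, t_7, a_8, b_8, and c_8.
s_1 = 192, t_1 = 328, a_2 = 432, b_2 = 224, c_2 = 64, a_3 = 240, b_3 = 392, c_3 = 64, c_4 = 64, p_5 = 184, q_5 = 424, a_6 = 104, b_6 = 232, c_6 = 72, p_7 = 376, q_7 = 32, s_7 = 440, t_7 = 88, a_8 = 120, b_8 = 280, c_8 = 64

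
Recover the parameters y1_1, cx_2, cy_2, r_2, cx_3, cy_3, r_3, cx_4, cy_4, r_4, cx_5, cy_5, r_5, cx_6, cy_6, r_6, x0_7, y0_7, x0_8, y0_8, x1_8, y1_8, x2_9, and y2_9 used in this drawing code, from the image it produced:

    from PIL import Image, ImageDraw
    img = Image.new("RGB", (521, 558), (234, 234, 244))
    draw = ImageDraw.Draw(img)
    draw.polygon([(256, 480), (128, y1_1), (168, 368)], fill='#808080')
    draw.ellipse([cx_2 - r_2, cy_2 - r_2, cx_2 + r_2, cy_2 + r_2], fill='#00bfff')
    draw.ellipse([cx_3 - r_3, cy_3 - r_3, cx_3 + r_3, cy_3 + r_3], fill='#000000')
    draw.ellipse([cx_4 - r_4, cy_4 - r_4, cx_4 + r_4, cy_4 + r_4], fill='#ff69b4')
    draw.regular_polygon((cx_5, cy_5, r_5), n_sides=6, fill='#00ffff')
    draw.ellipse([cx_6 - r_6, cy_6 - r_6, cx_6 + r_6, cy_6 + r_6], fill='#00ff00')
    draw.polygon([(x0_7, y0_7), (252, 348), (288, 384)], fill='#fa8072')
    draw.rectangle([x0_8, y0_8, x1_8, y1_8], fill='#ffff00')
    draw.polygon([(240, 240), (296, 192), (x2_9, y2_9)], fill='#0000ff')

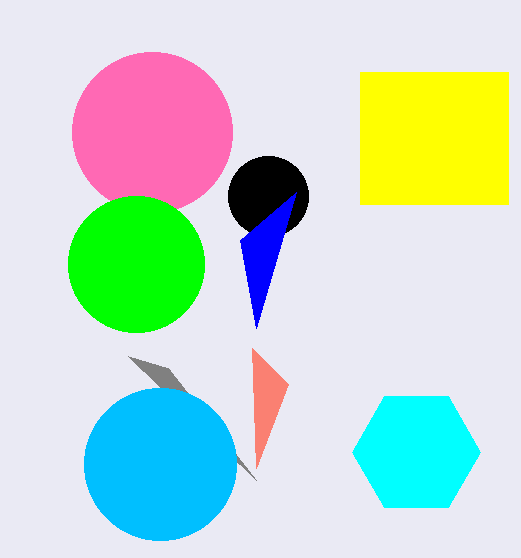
y1_1 = 356; cx_2 = 160; cy_2 = 464; r_2 = 76; cx_3 = 268; cy_3 = 196; r_3 = 40; cx_4 = 152; cy_4 = 132; r_4 = 80; cx_5 = 416; cy_5 = 452; r_5 = 64; cx_6 = 136; cy_6 = 264; r_6 = 68; x0_7 = 256; y0_7 = 468; x0_8 = 360; y0_8 = 72; x1_8 = 508; y1_8 = 204; x2_9 = 256; y2_9 = 328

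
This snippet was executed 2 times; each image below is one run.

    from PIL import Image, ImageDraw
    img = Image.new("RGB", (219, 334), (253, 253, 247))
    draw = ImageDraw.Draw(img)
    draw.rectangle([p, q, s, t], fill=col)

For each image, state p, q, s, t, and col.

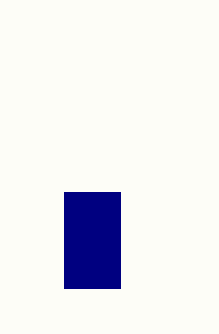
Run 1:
p = 64
q = 192
s = 120
t = 288
col = 'navy'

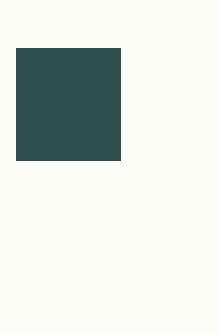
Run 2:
p = 16; q = 48; s = 120; t = 160; col = 'darkslategray'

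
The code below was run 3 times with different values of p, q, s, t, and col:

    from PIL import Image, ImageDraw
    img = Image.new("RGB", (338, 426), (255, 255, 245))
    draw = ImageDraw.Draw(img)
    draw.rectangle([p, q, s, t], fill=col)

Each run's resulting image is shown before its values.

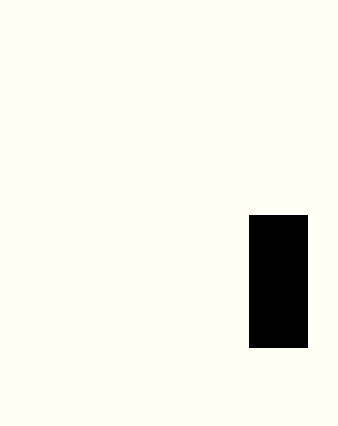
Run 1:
p = 249, q = 215, s = 307, t = 347, col = 'black'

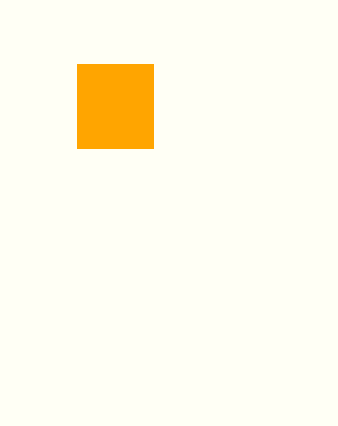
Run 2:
p = 77
q = 64
s = 153
t = 148
col = 'orange'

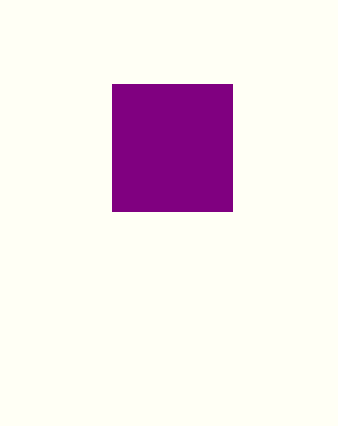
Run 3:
p = 112, q = 84, s = 232, t = 211, col = 'purple'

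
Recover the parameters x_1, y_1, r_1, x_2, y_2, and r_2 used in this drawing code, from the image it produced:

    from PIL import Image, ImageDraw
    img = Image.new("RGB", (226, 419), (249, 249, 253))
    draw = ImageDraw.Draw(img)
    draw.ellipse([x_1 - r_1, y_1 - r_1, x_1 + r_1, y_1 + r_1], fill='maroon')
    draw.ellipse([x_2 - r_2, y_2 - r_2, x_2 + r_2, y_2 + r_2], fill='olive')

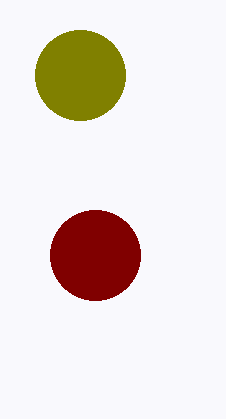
x_1 = 95, y_1 = 255, r_1 = 45, x_2 = 80, y_2 = 75, r_2 = 45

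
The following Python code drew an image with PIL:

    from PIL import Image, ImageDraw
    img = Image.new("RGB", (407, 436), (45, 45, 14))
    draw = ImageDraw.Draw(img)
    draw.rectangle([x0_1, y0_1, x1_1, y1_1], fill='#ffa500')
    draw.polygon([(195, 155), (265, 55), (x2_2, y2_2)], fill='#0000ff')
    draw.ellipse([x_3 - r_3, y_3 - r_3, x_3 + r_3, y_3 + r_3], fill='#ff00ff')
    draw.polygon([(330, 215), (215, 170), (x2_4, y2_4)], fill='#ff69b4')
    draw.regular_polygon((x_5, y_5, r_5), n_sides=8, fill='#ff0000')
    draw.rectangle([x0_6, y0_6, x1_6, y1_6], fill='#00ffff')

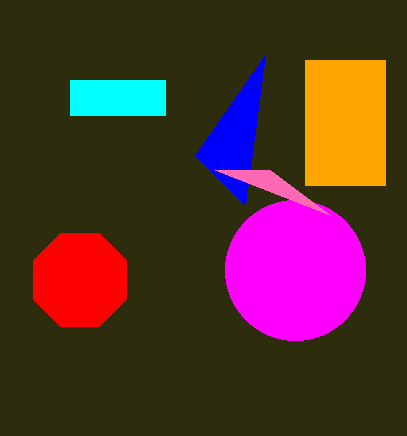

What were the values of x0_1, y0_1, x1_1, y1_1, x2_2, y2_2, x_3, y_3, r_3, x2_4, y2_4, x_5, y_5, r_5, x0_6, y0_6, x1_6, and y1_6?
x0_1 = 305, y0_1 = 60, x1_1 = 385, y1_1 = 185, x2_2 = 245, y2_2 = 205, x_3 = 295, y_3 = 270, r_3 = 70, x2_4 = 270, y2_4 = 170, x_5 = 80, y_5 = 280, r_5 = 50, x0_6 = 70, y0_6 = 80, x1_6 = 165, y1_6 = 115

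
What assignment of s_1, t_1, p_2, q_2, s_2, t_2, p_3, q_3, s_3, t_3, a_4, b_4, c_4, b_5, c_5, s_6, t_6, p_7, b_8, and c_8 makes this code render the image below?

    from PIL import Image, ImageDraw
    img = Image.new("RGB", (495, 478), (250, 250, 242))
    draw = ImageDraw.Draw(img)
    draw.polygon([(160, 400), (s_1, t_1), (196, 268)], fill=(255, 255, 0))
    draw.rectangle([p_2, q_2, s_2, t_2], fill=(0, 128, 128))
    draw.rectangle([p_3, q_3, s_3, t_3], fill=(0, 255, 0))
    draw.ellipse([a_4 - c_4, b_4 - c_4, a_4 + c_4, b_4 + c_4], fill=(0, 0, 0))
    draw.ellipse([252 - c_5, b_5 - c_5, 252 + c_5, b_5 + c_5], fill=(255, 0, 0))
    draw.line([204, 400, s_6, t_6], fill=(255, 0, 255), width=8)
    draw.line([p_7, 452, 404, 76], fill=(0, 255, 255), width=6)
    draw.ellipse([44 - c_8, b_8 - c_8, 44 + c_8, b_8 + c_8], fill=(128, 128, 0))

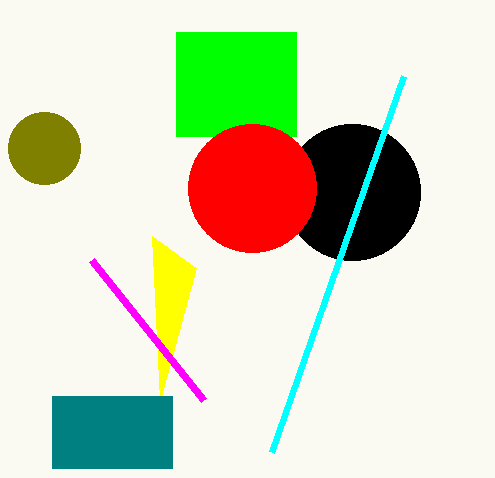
s_1 = 152; t_1 = 236; p_2 = 52; q_2 = 396; s_2 = 172; t_2 = 468; p_3 = 176; q_3 = 32; s_3 = 296; t_3 = 136; a_4 = 352; b_4 = 192; c_4 = 68; b_5 = 188; c_5 = 64; s_6 = 92; t_6 = 260; p_7 = 272; b_8 = 148; c_8 = 36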